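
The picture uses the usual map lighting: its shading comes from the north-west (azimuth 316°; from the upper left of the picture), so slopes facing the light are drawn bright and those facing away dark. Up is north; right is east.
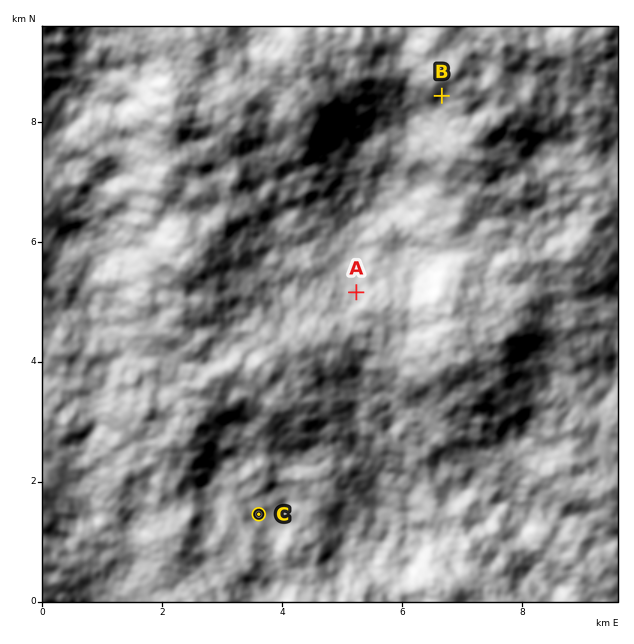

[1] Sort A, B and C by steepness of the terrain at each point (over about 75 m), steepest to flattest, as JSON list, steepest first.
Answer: ["B", "A", "C"]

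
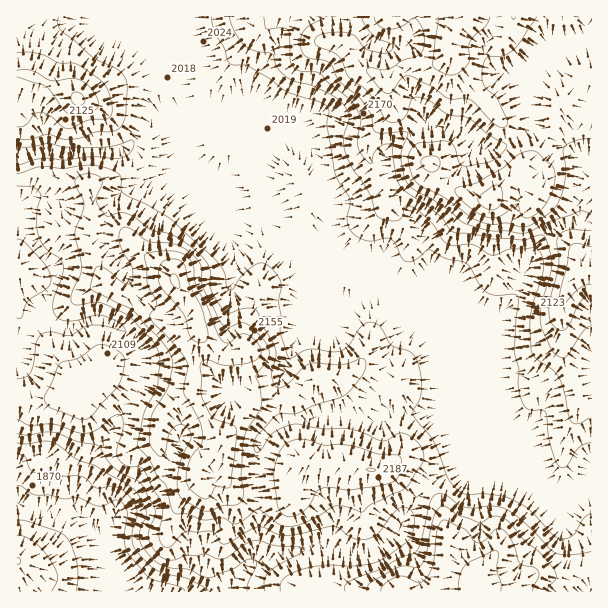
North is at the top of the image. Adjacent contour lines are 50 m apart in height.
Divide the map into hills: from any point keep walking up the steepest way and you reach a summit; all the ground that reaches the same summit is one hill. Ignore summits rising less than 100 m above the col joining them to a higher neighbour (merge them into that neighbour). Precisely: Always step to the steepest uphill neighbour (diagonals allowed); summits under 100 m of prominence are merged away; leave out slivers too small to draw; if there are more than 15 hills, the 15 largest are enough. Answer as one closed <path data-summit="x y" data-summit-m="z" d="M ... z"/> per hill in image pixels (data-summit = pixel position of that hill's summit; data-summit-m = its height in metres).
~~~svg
<path data-summit="174 281" data-summit-m="2306" d="M152 118l-10 7-10 18-7 7-8 2-54 2-9-3-12 0-26 5 0 348 41 10 21 2 9 4 17 19 2 19 8 34 111 0 27-28 18-8 53-10 12 1 16 6 17 0 12-5 16-14 24-43 12-11 28-12-9-25-1-14-12-28 0-29-12-37-17-18-7-15-12-10-19 0-17 6-13 0-15-4-20-11-14-26-10-9-18-28-27-4-3-3-1-3-3 4-5 2-16 0-13-19-2-26-4-10-20-21-6-14-5-5z"/><path data-summit="450 42" data-summit-m="2398" d="M591 16l-450 0-1 4 19 17 11 5 11 27 1 23-4 10-8 8-18 9 7 2 5 5 6 14 20 21 4 10 0 21 10 18 5 6 7 1 14-3 3-4 1 3 3 3 27 4 18 28 10 9 14 26 29 13 19 2 17-6 28 0 14-8 19-15-6-30-17-29-17-22-7-26 1-12 12-11 24-15 9 0 30 8 19 13 9 3 9 0 21-9 9-10 0-13-4-9 11-24 11-11 26-18 20-4z"/><path data-summit="476 575" data-summit-m="2272" d="M426 334l12 38 0 29 10 24 3 18 9 25-32 14-8 9-24 43-16 14-12 5-17 0-16-6-12-1-53 10-18 8-22 21-3 7 365-1 0-102-10 1-21 10-13-2-7-7-5-9-26-65z"/><path data-summit="492 200" data-summit-m="2374" d="M591 50l-10 0-9 4-26 18-11 11-11 24 4 9 0 13-9 10-12 6-18 3-9-3-19-13-30-8-9 0-24 15-12 11-1 12 7 26 29 42 6 13 5 20 0 6-6 5-18 14-13 6 48 0 39 16 9 3 10 0 16-19 7-21 18-36 15-11 25-5-5-24 0-18 5-15 10-6z"/><path data-summit="78 99" data-summit-m="2211" d="M140 16l-124 1 1 139 9 0 16-5 12 0 9 3 54-2 8-2 7-7 12-21 6-4 20-8 8-8 4-10 0-15-10-32-4-5-9-3-15-12z"/><path data-summit="17 561" data-summit-m="1951" d="M24 505l-8 1 1 86 97-1-8-33-2-19-17-19-9-4-21-2z"/>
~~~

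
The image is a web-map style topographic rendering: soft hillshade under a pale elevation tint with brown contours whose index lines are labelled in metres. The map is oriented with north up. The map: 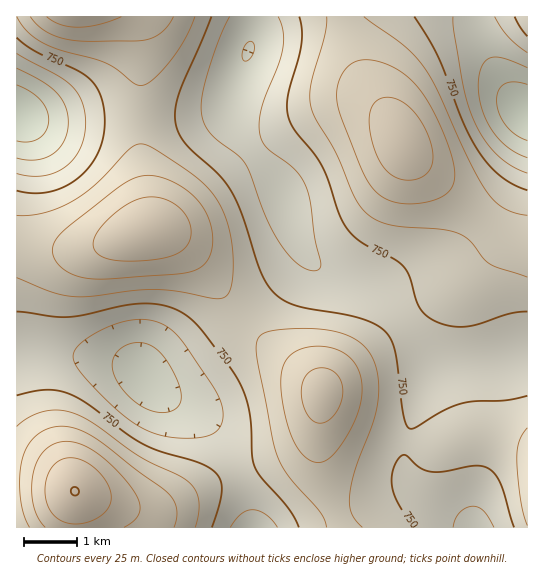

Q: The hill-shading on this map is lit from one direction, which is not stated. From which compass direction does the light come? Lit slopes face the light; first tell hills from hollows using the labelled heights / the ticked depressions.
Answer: NW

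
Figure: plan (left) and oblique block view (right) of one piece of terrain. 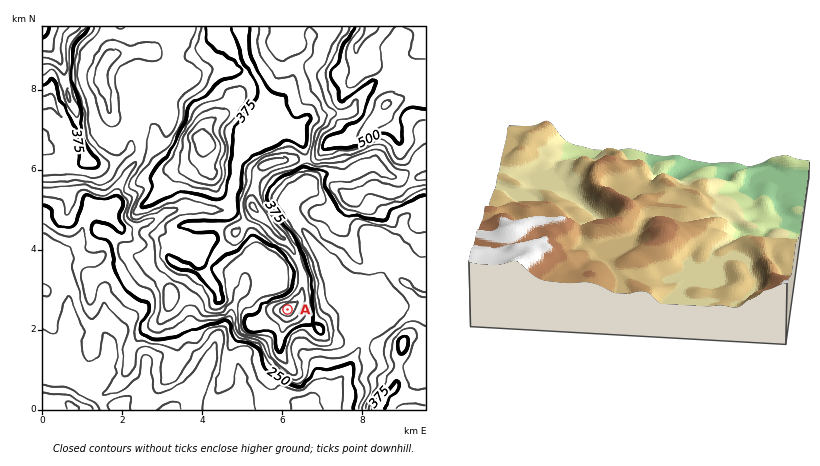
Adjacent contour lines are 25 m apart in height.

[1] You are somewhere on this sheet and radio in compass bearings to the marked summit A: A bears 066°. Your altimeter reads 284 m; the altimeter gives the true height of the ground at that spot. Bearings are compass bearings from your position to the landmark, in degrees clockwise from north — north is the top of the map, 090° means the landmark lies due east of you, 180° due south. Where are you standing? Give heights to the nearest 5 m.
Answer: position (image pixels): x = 236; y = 332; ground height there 285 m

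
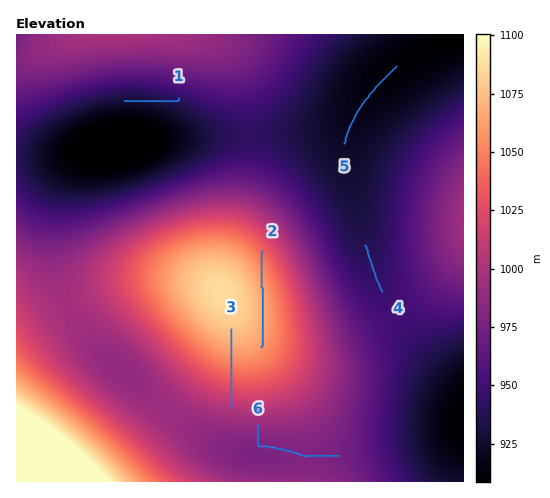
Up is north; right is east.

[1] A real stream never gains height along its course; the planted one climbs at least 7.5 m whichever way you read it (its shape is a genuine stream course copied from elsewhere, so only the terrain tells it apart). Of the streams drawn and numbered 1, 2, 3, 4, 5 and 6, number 2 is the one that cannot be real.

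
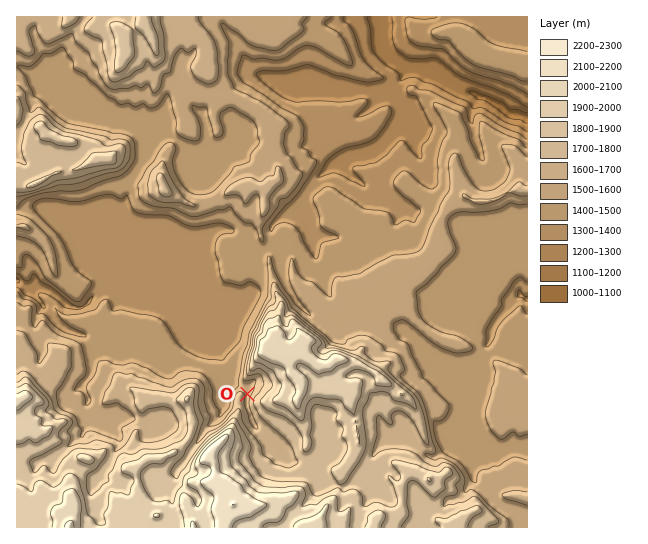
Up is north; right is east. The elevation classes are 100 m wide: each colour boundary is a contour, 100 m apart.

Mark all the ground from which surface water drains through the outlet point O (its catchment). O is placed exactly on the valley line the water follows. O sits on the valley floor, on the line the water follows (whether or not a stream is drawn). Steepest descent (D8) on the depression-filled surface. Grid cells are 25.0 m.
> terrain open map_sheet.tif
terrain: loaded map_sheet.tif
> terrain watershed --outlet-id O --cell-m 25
5.393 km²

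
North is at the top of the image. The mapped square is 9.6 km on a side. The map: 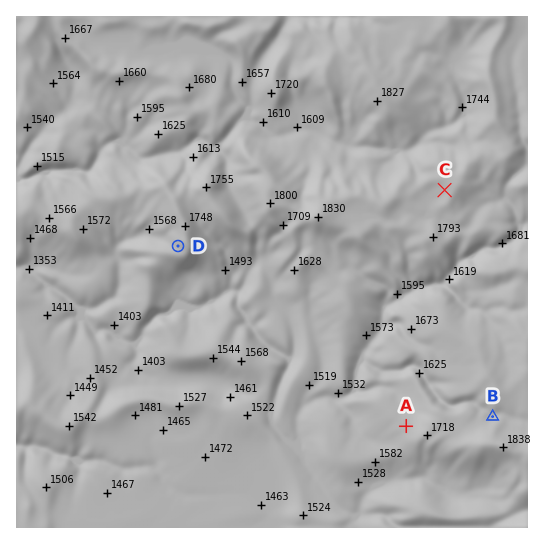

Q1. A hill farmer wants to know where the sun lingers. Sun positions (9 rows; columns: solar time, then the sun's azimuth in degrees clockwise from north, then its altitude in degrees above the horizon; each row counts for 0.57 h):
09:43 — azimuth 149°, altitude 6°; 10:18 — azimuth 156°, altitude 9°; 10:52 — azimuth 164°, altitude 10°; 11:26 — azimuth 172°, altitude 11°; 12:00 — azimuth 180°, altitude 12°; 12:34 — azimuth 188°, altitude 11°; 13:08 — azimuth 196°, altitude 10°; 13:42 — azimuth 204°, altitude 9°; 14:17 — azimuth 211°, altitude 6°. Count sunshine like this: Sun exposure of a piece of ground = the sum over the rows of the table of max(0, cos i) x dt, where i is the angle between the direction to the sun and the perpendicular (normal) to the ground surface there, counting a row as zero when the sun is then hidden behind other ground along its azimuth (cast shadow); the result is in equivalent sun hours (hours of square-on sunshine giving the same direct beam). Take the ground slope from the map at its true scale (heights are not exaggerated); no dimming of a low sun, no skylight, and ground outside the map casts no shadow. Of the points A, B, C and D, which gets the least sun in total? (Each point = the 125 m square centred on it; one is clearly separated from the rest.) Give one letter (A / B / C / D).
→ B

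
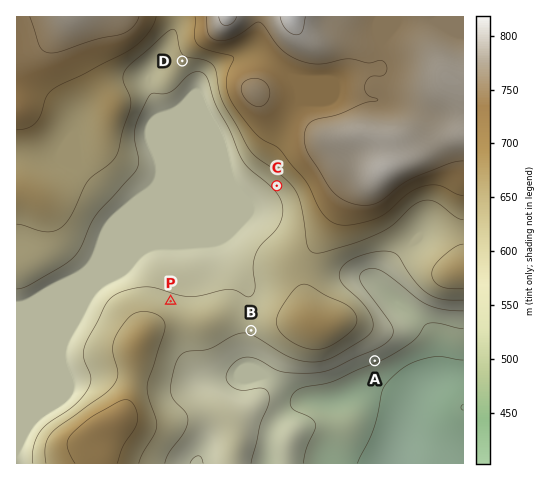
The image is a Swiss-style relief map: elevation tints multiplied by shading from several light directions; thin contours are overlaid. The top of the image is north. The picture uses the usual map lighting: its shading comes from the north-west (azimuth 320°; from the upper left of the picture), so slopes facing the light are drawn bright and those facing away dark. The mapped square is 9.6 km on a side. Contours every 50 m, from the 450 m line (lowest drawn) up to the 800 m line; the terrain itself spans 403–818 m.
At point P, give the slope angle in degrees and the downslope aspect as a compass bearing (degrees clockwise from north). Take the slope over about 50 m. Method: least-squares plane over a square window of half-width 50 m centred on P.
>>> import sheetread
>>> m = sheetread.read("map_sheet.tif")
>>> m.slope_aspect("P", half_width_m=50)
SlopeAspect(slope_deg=5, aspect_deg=17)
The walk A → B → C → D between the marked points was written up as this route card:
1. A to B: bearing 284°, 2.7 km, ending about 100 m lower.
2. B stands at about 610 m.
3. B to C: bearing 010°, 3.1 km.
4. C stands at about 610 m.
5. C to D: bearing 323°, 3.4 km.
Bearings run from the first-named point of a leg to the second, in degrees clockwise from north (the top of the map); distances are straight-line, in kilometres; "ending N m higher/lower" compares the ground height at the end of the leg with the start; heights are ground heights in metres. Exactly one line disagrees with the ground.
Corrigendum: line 1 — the sense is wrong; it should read higher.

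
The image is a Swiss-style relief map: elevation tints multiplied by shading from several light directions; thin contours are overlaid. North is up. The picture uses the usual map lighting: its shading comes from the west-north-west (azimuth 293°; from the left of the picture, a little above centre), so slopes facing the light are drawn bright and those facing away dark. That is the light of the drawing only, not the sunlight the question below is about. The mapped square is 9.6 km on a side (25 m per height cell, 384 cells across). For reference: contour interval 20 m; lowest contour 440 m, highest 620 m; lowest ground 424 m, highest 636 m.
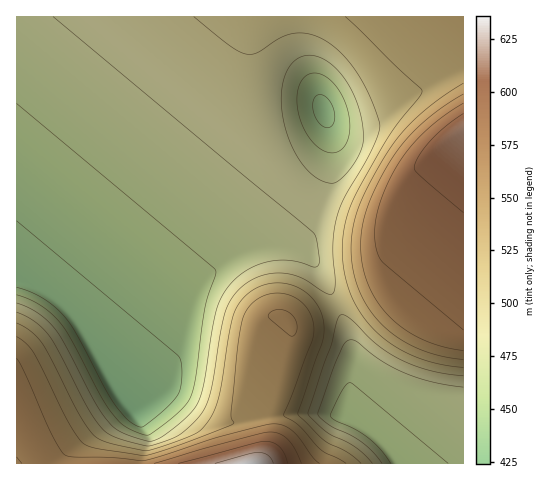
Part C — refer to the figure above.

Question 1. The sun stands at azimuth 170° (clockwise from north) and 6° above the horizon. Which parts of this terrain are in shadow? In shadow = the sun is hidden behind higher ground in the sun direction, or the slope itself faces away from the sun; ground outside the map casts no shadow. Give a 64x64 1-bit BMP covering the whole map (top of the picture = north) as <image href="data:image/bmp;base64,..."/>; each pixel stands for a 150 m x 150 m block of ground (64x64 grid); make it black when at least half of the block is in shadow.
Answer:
<image width="64" height="64" href="data:image/bmp;base64,Qk0+AgAAAAAAAD4AAAAoAAAAQAAAAEAAAAABAAEAAAAAAAACAAATCwAAEwsAAAIAAAAAAAAA////AAAAAAAAP/+AAAAAAAAf//wAAAAAAB///8AAAAAAD///4AAAAAAP///wAgAAAAf///gDAAAAB//wfAAAAAAD/+AAAAAAAAP/wAAAAAAAAD+AAAAAAAAABwAAAAAAAAAAAAAAAAAAAAAAAAAAAAAAAAAAAAAAAAAAAAAAAAAAAAAAAAAAAAAAAAAAAAAAAAAAAAAAAAAAAAAAAAAAAAAAAAAAAAAAAAAAAAAAAAAAAAAAAAAAAAAAAAAAAAAAAAAAAAAAAADgAAAAAAAAAIAAAAAAAAAAAAAAAAAAAAAAAAAAAAAAAAAAAAAAAAAAAAAAAAAAAAAAAAAAAAAAAAAAAAAAAAAAAAAAAAAAAAAAAAAAAAAAAAAAAAAAAAAAAAAAAAAAAAAAAAAAAAAAAAAAAAAAAAAAAAAAAAAAAAAAAAAAAAAAAAAAAAAAAAAAAAAAAAAAAAAAAAAAAAAAAAAAAAAAAAAAAAAAAAAAAAAAAAAAAAAAAAAAAAAAAAAAAAAAAAAAAAAAAAAAAAAAAAAAAAAAAAAQAAAAAAAAAAwAAAAAAAAADwAAAAAAAAADAAAAAAAAAAAAAAAAAAAAAAAAAAAAAAAAAAAAAAAAAAAAAAAAAAAAAAAAAAAAAAAAAAAAAAAAAAAAAAAAAAAAAAAAAAAAAAAAAAAAAAAAAAAAAAAAAAAAAA=="/>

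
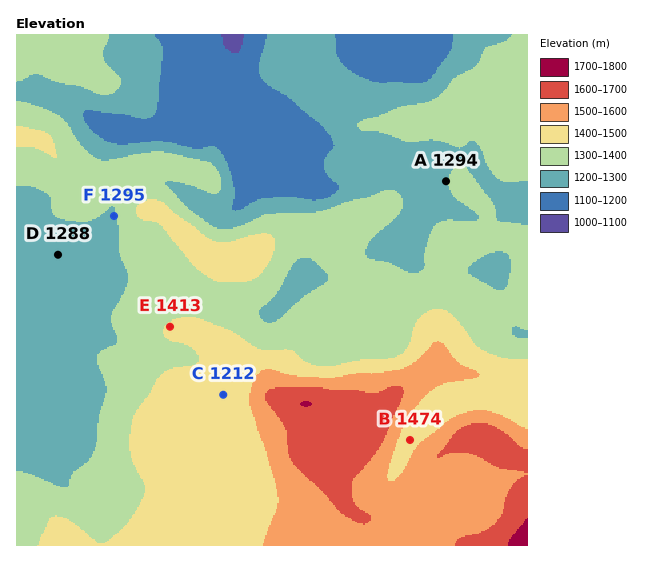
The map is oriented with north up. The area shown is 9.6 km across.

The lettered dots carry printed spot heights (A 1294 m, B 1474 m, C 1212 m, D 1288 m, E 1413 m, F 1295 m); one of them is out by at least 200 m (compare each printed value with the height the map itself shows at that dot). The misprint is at C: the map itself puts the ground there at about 1462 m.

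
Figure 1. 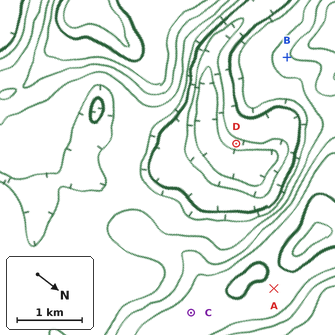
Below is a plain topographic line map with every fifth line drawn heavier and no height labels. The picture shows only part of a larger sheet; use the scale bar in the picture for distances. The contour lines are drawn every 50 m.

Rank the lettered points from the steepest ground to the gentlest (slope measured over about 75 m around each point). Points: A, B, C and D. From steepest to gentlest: D B A C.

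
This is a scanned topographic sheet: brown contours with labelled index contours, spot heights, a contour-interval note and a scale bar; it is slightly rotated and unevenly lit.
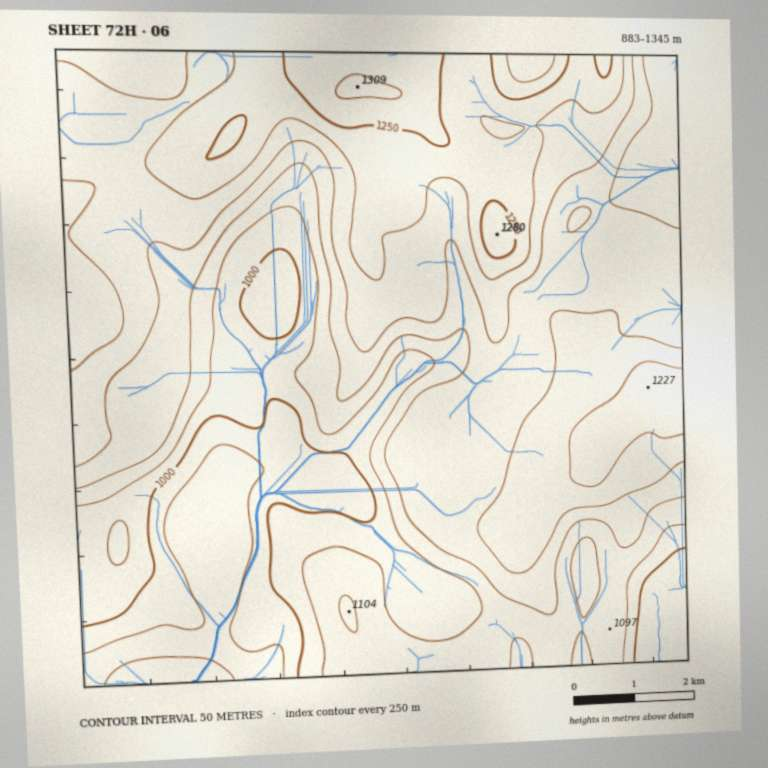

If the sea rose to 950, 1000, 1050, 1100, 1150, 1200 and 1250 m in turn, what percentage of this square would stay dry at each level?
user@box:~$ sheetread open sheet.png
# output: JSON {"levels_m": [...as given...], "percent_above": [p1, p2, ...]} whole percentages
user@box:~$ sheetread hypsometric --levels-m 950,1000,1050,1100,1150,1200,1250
{"levels_m": [950, 1000, 1050, 1100, 1150, 1200, 1250], "percent_above": [95, 86, 74, 59, 39, 19, 4]}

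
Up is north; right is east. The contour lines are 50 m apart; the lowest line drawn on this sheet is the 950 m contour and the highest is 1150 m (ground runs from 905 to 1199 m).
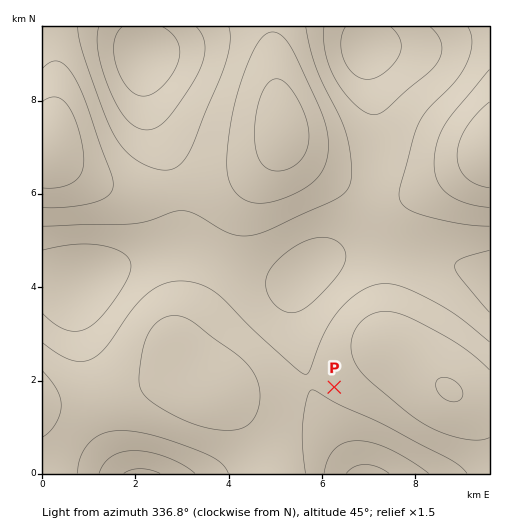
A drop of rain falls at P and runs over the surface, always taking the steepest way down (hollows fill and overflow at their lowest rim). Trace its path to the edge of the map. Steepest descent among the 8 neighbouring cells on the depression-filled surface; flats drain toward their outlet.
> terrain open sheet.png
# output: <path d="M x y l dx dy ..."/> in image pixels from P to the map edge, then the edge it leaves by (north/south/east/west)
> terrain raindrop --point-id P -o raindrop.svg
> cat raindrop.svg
<path d="M334 387l-11 12 0 15 21 28 9 17 0 3 6 11"/>
exit: south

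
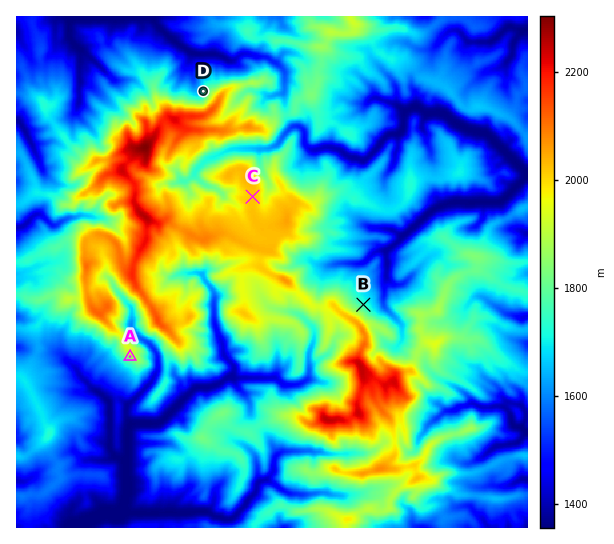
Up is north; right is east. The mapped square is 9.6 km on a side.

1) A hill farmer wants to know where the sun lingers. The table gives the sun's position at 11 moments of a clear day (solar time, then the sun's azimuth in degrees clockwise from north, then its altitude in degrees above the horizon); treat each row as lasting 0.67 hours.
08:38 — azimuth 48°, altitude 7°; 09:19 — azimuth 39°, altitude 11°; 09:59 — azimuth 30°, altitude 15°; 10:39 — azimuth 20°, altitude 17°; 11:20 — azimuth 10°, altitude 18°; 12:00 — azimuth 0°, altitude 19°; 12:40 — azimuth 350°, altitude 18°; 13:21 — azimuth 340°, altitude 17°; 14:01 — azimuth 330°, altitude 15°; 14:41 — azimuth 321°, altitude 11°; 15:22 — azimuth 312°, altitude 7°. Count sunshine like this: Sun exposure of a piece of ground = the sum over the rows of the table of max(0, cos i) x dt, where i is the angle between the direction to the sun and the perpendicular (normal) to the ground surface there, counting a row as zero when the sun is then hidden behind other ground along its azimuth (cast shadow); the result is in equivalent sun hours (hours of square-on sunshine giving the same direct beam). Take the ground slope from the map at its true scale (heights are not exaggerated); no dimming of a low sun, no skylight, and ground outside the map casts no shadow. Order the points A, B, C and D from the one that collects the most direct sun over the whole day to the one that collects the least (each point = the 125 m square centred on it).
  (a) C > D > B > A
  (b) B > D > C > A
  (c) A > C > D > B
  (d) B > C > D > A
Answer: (b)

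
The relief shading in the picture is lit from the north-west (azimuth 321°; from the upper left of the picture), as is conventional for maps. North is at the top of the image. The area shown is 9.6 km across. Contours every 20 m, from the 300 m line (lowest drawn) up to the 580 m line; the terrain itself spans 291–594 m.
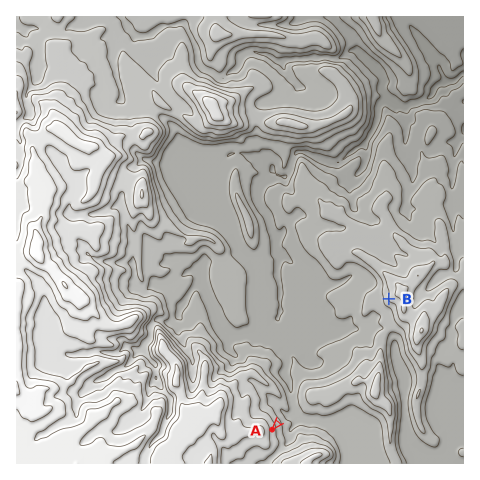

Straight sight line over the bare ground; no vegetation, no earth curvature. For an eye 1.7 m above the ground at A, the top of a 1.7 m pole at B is in view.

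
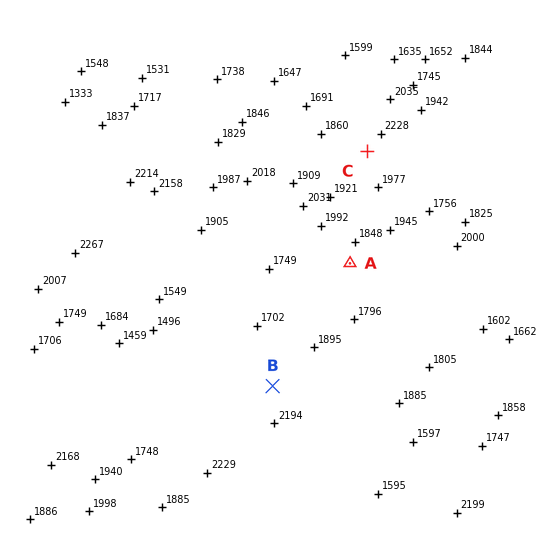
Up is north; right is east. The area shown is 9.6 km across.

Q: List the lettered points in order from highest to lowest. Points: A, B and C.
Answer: C B A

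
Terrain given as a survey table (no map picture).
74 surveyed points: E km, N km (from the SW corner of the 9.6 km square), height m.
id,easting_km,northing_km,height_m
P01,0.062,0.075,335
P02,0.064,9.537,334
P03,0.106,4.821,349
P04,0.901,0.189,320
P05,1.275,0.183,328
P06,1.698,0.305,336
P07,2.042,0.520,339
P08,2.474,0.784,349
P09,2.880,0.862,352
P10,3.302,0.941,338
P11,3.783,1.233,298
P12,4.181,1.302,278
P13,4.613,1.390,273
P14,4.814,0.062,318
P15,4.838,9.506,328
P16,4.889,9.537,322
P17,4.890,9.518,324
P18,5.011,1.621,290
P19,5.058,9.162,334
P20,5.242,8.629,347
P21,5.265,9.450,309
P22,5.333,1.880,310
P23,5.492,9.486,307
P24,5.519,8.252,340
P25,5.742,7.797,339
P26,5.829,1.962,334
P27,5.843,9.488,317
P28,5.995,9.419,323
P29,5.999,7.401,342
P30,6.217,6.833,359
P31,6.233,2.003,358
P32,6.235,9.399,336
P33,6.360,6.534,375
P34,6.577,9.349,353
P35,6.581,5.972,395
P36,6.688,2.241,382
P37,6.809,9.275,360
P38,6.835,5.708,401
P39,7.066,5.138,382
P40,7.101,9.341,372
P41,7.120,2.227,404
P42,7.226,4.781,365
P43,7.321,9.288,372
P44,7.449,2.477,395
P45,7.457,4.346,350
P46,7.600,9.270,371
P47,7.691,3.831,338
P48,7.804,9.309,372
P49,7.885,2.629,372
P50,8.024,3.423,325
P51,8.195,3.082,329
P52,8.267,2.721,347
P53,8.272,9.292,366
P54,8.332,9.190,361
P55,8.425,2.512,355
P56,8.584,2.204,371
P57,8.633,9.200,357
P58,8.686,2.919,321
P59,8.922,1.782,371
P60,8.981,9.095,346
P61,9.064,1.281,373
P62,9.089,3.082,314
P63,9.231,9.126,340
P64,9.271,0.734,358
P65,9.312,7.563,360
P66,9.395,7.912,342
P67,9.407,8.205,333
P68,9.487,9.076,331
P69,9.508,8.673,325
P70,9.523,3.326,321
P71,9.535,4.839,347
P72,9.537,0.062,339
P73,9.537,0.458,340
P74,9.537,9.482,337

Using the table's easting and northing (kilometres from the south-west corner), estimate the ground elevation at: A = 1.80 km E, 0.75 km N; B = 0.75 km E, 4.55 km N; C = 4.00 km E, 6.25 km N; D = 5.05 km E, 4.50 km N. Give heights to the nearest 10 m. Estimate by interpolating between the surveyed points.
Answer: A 320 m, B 360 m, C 310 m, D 360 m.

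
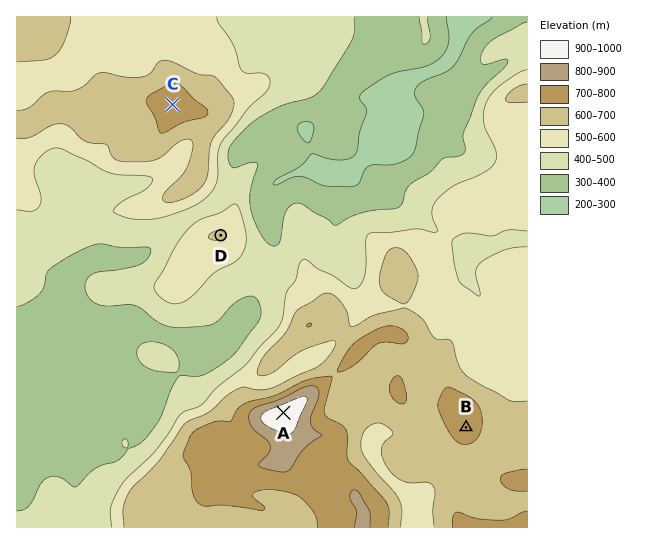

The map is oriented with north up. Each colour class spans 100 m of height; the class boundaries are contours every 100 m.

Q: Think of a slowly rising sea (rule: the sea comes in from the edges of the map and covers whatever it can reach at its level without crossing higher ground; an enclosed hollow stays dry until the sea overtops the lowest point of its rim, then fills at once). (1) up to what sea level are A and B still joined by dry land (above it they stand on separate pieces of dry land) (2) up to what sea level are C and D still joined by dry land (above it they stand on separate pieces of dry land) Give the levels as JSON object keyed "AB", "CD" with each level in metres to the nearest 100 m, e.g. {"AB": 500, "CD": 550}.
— {"AB": 700, "CD": 500}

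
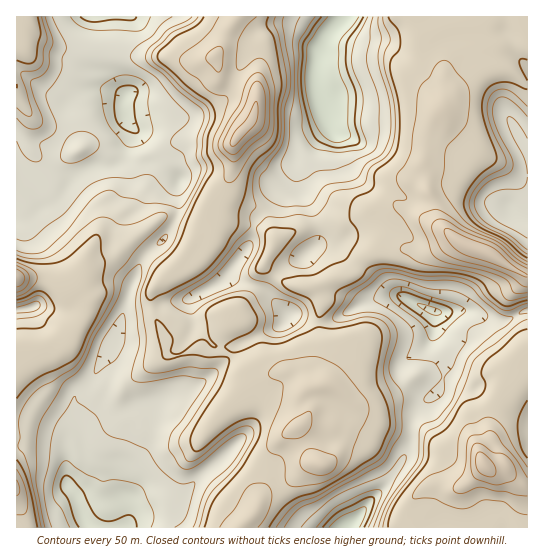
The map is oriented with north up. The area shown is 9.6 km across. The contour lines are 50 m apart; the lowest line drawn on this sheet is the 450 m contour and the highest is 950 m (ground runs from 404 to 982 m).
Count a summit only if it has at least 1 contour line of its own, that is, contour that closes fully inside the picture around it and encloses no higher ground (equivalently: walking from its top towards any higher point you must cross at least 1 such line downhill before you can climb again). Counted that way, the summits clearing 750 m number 6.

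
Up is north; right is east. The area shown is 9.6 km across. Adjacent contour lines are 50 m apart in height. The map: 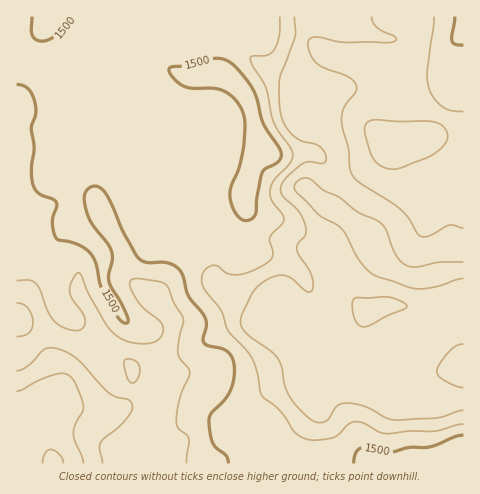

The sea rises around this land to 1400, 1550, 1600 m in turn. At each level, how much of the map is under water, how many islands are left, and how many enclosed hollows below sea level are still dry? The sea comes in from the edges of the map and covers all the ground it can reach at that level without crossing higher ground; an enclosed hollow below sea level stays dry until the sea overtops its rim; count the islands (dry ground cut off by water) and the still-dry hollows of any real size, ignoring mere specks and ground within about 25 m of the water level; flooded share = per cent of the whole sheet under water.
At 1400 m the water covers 23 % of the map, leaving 0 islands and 0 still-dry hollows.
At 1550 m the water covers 87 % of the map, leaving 0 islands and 0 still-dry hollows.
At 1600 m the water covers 95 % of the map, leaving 0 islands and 0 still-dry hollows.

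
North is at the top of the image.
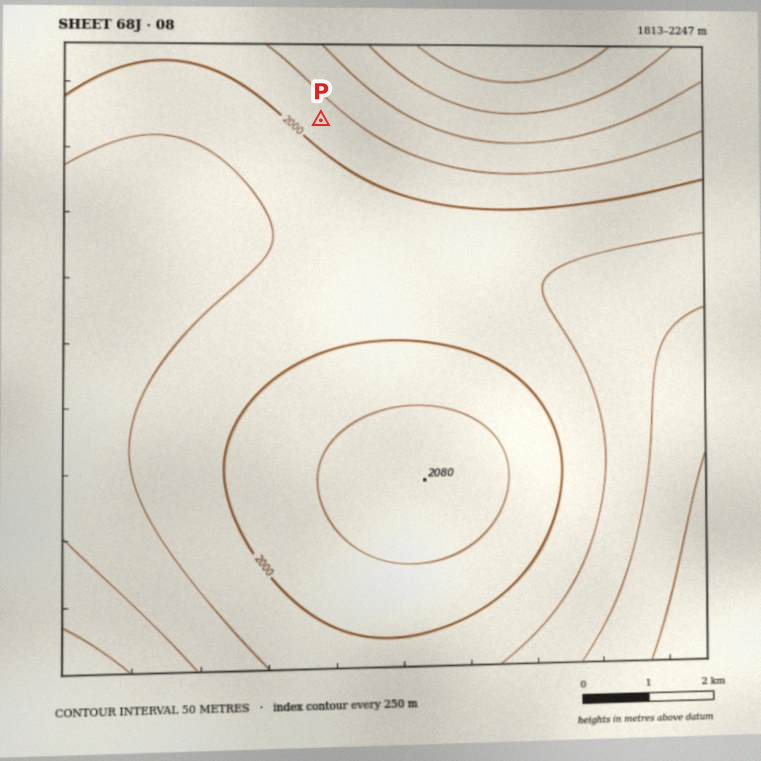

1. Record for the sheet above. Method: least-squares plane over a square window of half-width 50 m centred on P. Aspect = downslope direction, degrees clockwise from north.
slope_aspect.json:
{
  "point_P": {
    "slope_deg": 4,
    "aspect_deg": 222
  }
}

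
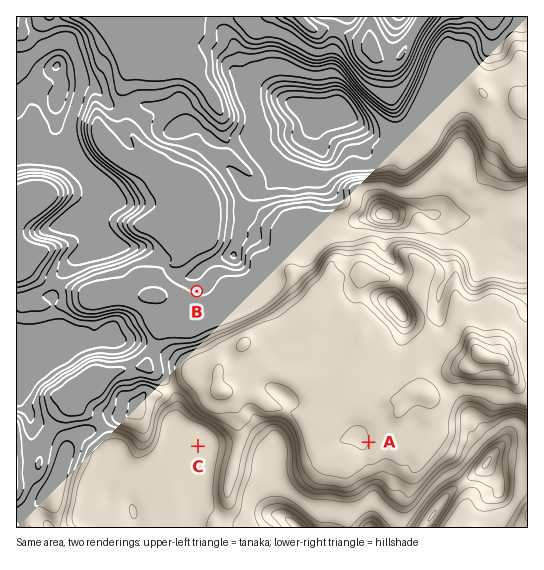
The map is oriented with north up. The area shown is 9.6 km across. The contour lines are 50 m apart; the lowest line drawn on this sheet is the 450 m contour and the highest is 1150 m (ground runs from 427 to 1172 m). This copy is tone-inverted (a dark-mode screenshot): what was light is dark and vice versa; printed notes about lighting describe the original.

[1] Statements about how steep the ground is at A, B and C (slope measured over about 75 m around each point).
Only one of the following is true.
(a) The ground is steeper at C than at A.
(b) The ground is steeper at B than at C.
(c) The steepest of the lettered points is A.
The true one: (b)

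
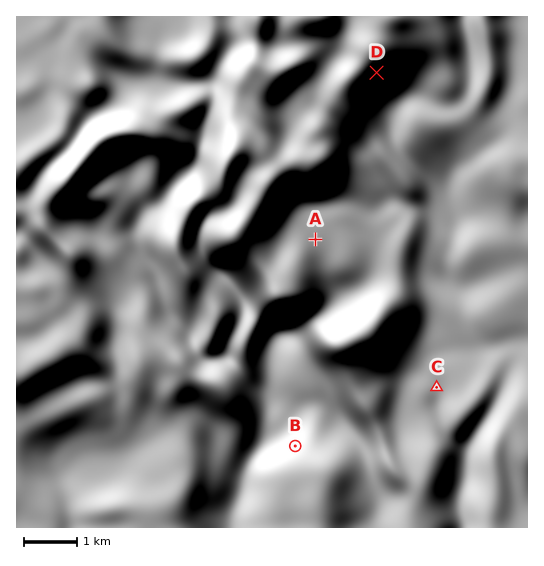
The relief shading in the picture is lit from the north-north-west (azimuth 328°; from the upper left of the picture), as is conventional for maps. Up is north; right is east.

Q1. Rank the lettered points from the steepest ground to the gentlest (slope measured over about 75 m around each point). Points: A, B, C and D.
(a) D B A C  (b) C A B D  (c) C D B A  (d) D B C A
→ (a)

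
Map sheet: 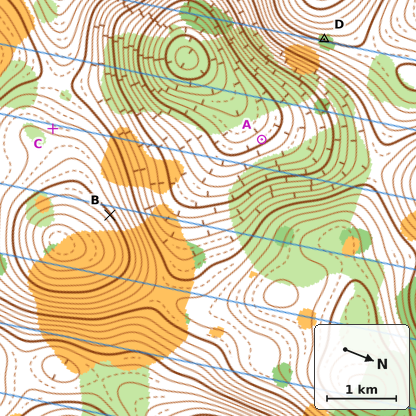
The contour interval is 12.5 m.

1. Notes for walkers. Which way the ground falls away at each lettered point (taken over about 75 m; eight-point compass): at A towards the SW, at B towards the NW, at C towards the W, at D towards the E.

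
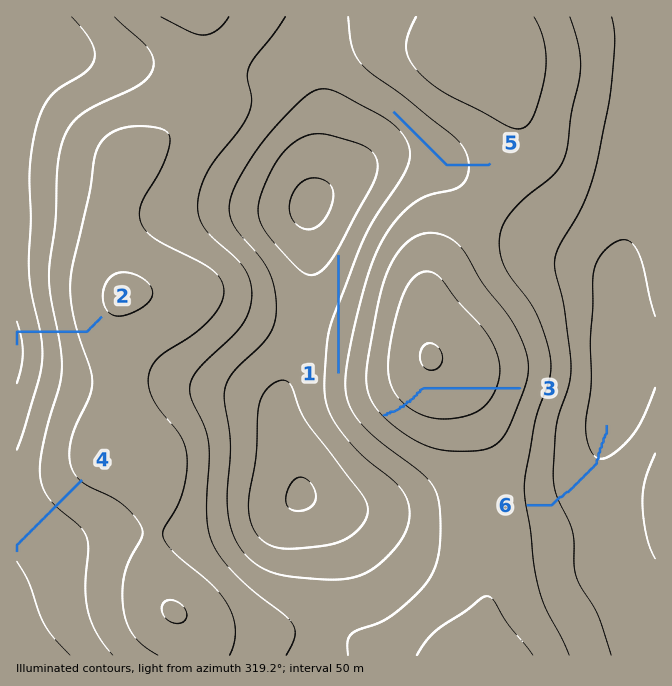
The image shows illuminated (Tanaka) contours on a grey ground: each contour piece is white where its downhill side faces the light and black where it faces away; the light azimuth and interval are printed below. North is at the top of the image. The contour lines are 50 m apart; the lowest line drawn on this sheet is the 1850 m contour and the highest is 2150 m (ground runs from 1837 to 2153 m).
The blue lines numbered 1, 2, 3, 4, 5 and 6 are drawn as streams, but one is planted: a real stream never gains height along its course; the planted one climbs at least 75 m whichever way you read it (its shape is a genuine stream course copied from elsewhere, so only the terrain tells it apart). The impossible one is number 3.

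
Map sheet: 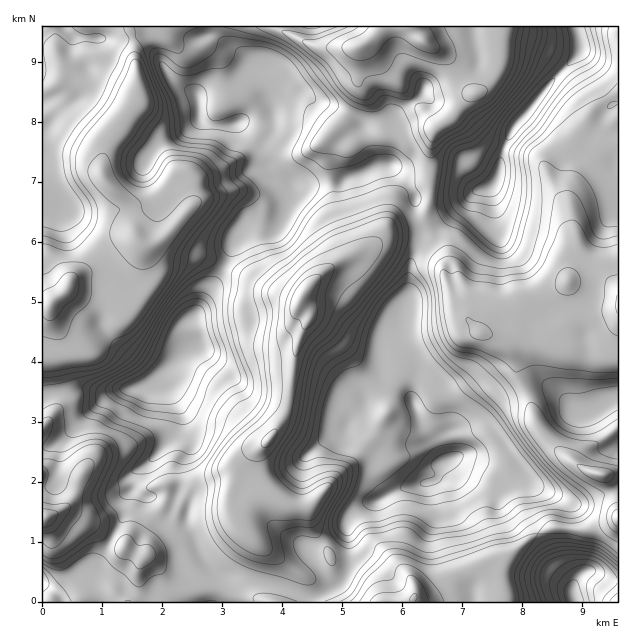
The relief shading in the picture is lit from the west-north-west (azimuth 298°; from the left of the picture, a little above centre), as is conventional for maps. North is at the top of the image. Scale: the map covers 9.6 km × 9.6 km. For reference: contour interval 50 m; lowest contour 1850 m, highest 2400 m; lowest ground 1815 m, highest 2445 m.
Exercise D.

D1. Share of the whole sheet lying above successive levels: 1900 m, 95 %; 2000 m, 77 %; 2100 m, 64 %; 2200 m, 36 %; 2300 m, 9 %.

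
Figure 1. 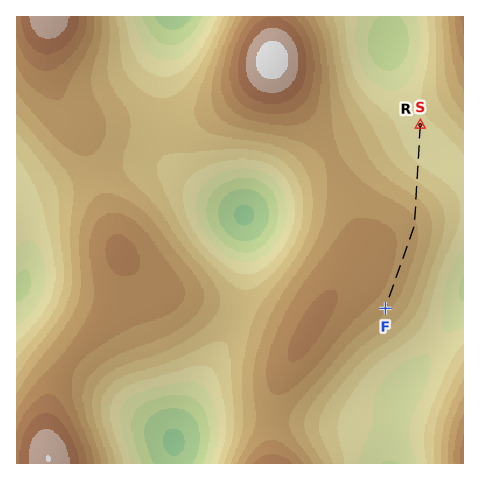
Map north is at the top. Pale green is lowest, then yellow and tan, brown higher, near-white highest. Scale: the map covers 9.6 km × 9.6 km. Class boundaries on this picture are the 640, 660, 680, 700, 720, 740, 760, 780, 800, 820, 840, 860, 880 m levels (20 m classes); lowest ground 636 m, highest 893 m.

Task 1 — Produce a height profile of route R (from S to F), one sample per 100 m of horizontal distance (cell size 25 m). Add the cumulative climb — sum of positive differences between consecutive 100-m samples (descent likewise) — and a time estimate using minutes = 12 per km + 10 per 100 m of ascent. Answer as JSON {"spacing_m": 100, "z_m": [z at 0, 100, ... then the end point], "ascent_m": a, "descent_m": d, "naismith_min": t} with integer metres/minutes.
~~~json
{"spacing_m": 100, "z_m": [714, 713, 712, 711, 711, 712, 714, 716, 719, 723, 728, 734, 739, 745, 752, 758, 763, 768, 773, 777, 780, 783, 785, 787, 789, 791, 792, 792, 793, 793, 794, 794, 794, 794, 794, 794, 793, 792, 791, 789, 787, 786], "ascent_m": 83, "descent_m": 11, "naismith_min": 57}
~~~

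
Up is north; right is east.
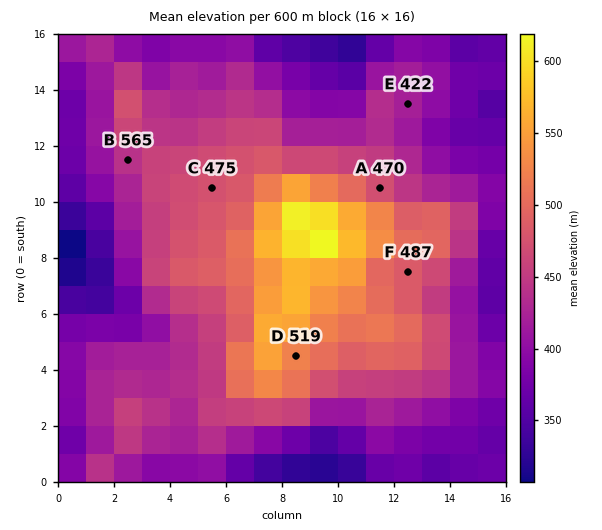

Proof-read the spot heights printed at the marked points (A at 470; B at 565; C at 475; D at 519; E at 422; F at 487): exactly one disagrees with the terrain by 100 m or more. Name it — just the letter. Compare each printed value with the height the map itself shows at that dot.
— B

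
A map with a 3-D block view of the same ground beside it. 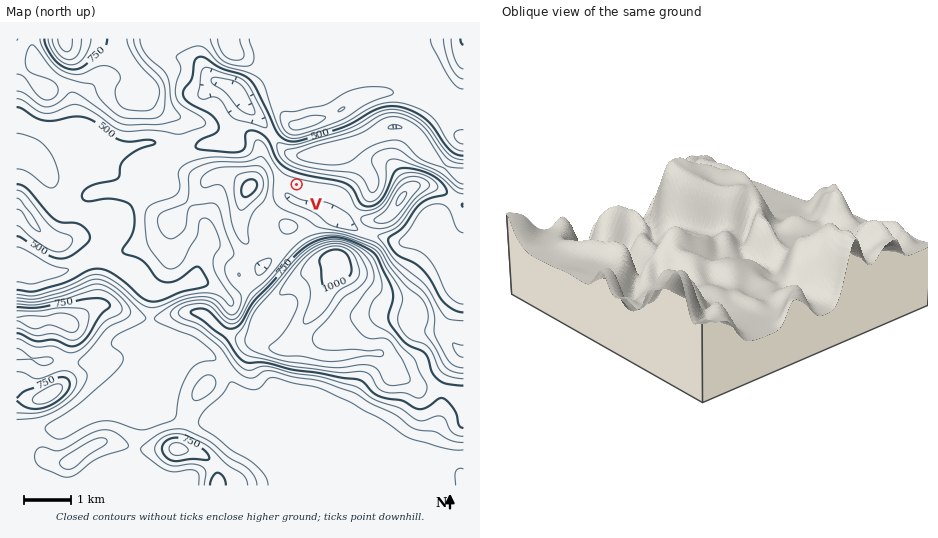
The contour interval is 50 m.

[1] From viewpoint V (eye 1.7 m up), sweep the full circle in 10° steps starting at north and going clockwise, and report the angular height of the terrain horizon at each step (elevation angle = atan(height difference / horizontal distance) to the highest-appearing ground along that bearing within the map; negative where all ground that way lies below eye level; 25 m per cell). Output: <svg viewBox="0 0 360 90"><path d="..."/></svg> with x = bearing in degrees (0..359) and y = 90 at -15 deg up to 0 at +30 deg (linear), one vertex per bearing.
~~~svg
<svg viewBox="0 0 360 90"><path d="M0 52l10 0 10 1 10 2 10 3 10-2 10 3 10 1 10 2 10-7 10-2 10 1 10 4 10-5 10-15 10-8 10 0 10 3 10 5 10 6 10 5 10 2 10 1 10 0 10-2 10-5 10-7 10-2 10 3 10 6 10 7 10 5 10 2 10-1 10 0 10-4"/></svg>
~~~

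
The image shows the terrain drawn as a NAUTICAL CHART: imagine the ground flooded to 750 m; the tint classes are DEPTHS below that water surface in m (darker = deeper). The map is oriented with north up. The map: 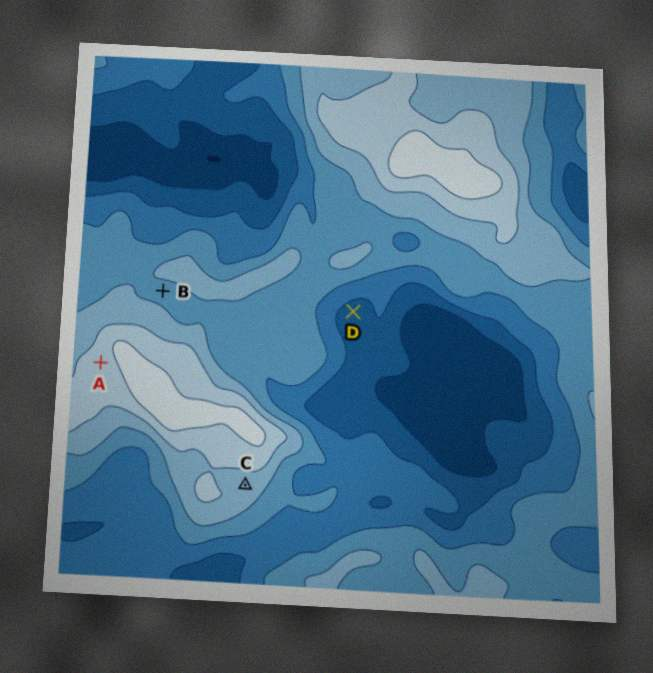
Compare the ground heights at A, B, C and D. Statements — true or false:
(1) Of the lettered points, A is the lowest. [false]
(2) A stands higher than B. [true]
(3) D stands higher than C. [false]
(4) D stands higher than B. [false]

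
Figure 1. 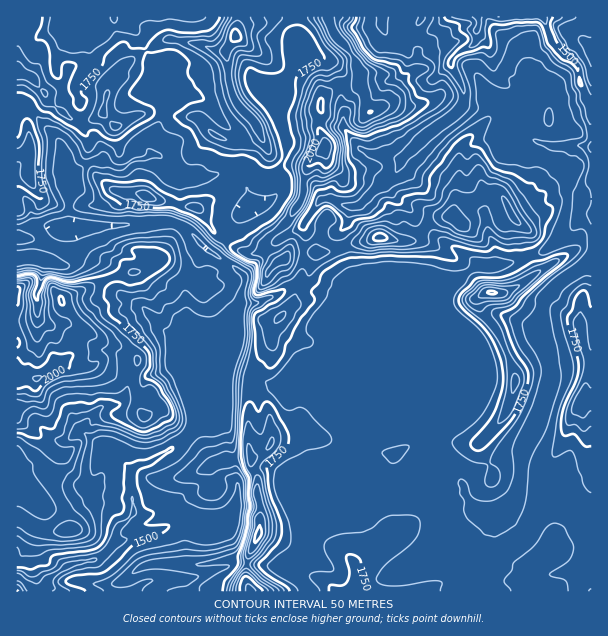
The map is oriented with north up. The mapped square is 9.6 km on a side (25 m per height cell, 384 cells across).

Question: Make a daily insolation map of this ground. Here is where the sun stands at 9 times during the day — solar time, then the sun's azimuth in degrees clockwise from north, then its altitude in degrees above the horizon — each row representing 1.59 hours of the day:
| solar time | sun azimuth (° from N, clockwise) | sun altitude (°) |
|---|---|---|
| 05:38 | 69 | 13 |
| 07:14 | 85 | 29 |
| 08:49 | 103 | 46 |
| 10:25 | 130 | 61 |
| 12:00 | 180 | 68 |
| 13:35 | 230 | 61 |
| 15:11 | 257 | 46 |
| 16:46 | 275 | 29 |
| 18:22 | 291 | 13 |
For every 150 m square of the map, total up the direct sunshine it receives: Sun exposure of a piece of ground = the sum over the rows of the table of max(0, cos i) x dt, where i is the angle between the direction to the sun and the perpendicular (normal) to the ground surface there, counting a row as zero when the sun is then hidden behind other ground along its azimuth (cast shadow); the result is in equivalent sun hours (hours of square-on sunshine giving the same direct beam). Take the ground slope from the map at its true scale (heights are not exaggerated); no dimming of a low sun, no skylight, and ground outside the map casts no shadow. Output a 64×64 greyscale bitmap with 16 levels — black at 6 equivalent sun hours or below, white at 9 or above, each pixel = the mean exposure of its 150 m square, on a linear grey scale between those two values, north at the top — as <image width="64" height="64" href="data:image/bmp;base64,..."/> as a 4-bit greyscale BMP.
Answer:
<image width="64" height="64" href="data:image/bmp;base64,Qk12CAAAAAAAAHYAAAAoAAAAQAAAAEAAAAABAAQAAAAAAAAIAAATCwAAEwsAABAAAAAAAAAAAAAAABEREQAiIiIAMzMzAERERABVVVUAZmZmAHd3dwCIiIgAmZmZAKqqqgC7u7sAzMzMAN3d3QDu7u4A////AFnJvM3d3d3cy7vLp3xyI53t3M283d7u7u7u7u7u7u7uisp4u7qK3d3MzKmFFgAXvd3Mzc3u7e7u7u7u7u7u7u6NyrZGiaeN3dzMzLcSJrzMu83e3u7u7u7u7u7u7u7u7u7dy6qomneau5iJqpmKzczMzd7u7u7u7t3u7e7u7u7u7typmJt3mod2ZTIBJZm73czO3d7u7u7u7u7t3e7u7u7dypeJu7h7u6qYhUEhqKvNy83d3u7u7u7u7u7u3e7u7t3t3My7ud7cu7u4hVF6m6zM3d7u7u7u7u7u7t3d7u7u3ty7urzLre7czMmXY2qarMzu7u7u7u7u7u7u7e7e7u7d3d27zd3L3u3d3JdjSHm8ze7u7u7u7u7u7u7u3u3u7t3u7czd7bzu7t3cllVoaczO7u7u7u7u7u7u7u7d7u7u3u7tze7tvO7u3d2lRIeKzO7u7u7u7u7u7u7u7u3u7u7u7uzN7u297u3d3bQkdprN7u7u7u7u7u7u7u3e7e7u7u7u7d3N7bze7u3dpmaHvM7u7u7u7u7u7u7t3d7t7u7u7u7t3Mzd26vLzNzJd8nN3e7u7u7u7u7u7u7d3u3u7u7u7e3M283t3Muqu8qZ3M3d3u7u7u7u7u7u7u3e7d7u7u3d7cvLzu7d3Kq5lnrdvN3e7u7u7u7u7u7d3d3t3u7e3N3KmYvN26vMmHd0Wtzc3e7u7u7u3u7u7d7d3czM7d6d3dy4qqqHeZq5mFRZzMve7u7u7t3d3e3dy9zdurzN3s3d3du5iJu6qamqdmrMyt7e7u7u7u7u7t3bvby6qq3d3c3d3Lrd3e3JeJqIasy63u7u7u7u7u7u7tyry7uonN3cvM3Mypu93rR4qqlr3Kve7u7u7u7u7u7u3MnLu6d43bu73czLvc3sQ5qqunvcre7u7u7u7u7u7u7cyqy7uWatvLq8u8zd3chHrLqqfN3e7u7u7u7u7u7u7tzKnKu6l33d2qq7zd3ccUrMusp87t7u7u7u7u7u7u7u3Mqcq7vKfNytzM3d3d2pm9y8ynvu3d7u7u7u7u7u7u7c26ubzNyd3Lrd7d3N3aiqy8zLh97t3e7u7u7u7u7u7tzbyous3L3buqzdy87raLzczMuVze3d7u7u7u7u7u7tzNvYq63cvtu7zd3d3LdYvd3My5at7N3u7u7u7u7u7uzNy7m7vdvOu7zN7tuph4vN7tzLl53d3c3u7u7u7u7tzN2tmsvN293Ke83thniJvN3u7cqXnd3d3N7u7u7u3czN2suc3LvL3cZZ3th4mbvN3M3d25Z8zdzdzu7u7u3MzN2b2s3dqorMxQbNqJvNzN3czdy7tyN63d3d7u7u7u3NypzKm93JecywBsyrzMzc3d3N3MuaiGa93d3u7u7u7uyom3aJq8mIvKQEglvd3czd3d3MylZEeozd3d3u7u7u7rQDZXp5u4Z6BAAAAYzd3d3d3My4UymrzN3d3e7u7u7u7HAABKiKp1kAAARUV6ze3M3bm7dWR9u8zd3d3u7u7u7u2ZqGSKebmXac3tzLu7zezMuZeHNWvKu8zMzM3czMzN3e7u2mSJrM3d3u7cuZzty6upmWar2Hq83bqoZ4eJq8zMvMzd2TbMy83u3dyql3d5qYqYuprcd6rMu8qEaKvLmqmbqru8uHvNzN7u7duFVnmWmozcp67Zic25iJqJvMq5esmcuqrNu83d3czN3duph3mYzO25RsuHzdp2ImvMzLrdyt3Li93cuLrLu7y6qqqZhWvd3tylS4Q9qUEVrMzNzczN3catzdzMq6uqy7uHYzRqzc3u3MlWiAAol5i4vcmLze7dibzc3du9upis3Mq6q8qa3e7czIKHlbvMiHq6eJvd7tt7zdzd27yKqZy8y6dHq7u97czMmIiZmszHZnervMzeyIvd3d3d2Iu7m7hnh6zN3d7szdypioiszN2Xd8y73dpmnN3d7b3Yq8yaiJrM3d7u7u3d3KqbmJy93dqZqszcx0eszd7tvci7u8qs3KvN3u7u7d3KmWy8mIm7zKuZrMymi83d3u2+2bm6zMzd7t7e7t3LzMplRc2Hh4zdu6mry5nN3d3dzJvZqbvMve3dzd3dzMzMx2aFfHWXrd3blmnMrN7u3d3Lu8h7u9vKvd2+3d3Musy1iamWE2a83d24RZ3d7u7u3dyst6ur7M3Kzczd3cm9zHSausYkVniqvNyEat3u7u7u3Jyqyr3M3bzM3N3dm9zJNry73HWMmJqrvMhpvu7u7u7bnMy9y7rMzLvNy6qtzJJ5yprcmIzczMzLvHm97u7u7dqt293N28zMzN7su927N8vKh8zLzMvMqr3bmd7u7u7tyZzMzN3dzd3e7u3d3Lh7zNynrN3ey6mKm8lq3c3e7u22i82b3crO3d3u7d3bx6zc3bd4zN27iJq4lXvcze7u7aGNyr3t25zt3e3d3dvJvM3eyERZvcy6vctjndzd7u3cc6yszczdys3d7d3d28q7vcu7mYnHADd5qoSsy83e7aQYu83Mu93Nys7t3dy7yorcqqzMqpAARpzMuSSKvd3bU4vd3bzd3crMvdzMu5nKq7yqzMp7Qmeqvd3cpTm93dcHve7sve7u7bvMu7hRJp2qzKvLuLQmq8vd3d23es3d1Cre7u3M7u7u3N3JipdmWr3dy9uqlGms3u7cvLmKqJiBbN3u7c7u7u7d3d3e7bhKzc3d26y7m87u7tyWiJg0IjaHvN"/>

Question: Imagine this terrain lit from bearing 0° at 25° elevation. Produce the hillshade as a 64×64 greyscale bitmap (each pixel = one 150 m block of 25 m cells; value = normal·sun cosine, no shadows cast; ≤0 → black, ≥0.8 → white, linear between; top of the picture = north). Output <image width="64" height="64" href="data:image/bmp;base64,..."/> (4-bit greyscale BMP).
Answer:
<image width="64" height="64" href="data:image/bmp;base64,Qk12CAAAAAAAAHYAAAAoAAAAQAAAAEAAAAABAAQAAAAAAAAIAAATCwAAEwsAABAAAAAAAAAAAAAAABEREQAiIiIAMzMzAERERABVVVUAZmZmAHd3dwCIiIgAmZmZAKqqqgC7u7sAzMzMAN3d3QDu7u4A////AMIndVealjSKq7u6irv//sl2nLqqmaqZmId4iIiJmZiJYSN6u8y6dFd3d5qrzv/9uIirqZmJmZmYiIiYiImZiIgBIFvd7c3IZVVWeJrezLmImqh4h3eImZmZmJmIiIiIiDQzEUZ6zN3Lu7vMuqkjV3iIh3mXd3eImZmZiZmYh3eIZDEAAAOrze7u7v/+uAAleIh4mqmHd3eIiJmZmZmIiIhDIAAAAmqrzMzN3e7KYCV4iJmqqZh3d3eIiZmZqZiIiDRVQyNVR4iZqqqpq6mURoiJmamZmYiIiIiZmZmZmYiIWJqqqodViYeImIeIh4l4mIiZmZmZmYiIiZmJmYiZmImaqqvLl1R5h3d2VVd3m5mYiIiJmZmZmIiIiIiJmImZiKmYiaqYd3dnd2VDNXZ7qpiIiIiImZmZmYiHd4iYeJmHmId5qZh4hmZlZlRFZFqpiIiIiIiImZmZiHZVeIiHiHeIdniJmHd2ZlRFZmZlmpiIiIiIiHeIiIiIdlVoiIiHd3d3dmiYh4iIh2VXdTKqd4iIiIiIh3d4iId3d3iIiId3d3dkV5mYaLu7qXdjEIhmd3eIiIiId3d4dmeJiIiIeHd3ZVVWiZhWebu7qodDdCRmd3eIiIh3d4hlVXmIiZh3d2VFiXV4hlMkeau8zIaWI1Znd4iIiIh3h2ZUV4iJmGZmIkeKt1VTIAAUirzciKplZmd4iImZmYiIiIdEZ4mZZVUDZlaYMQAAAABJq7t5qqmIiIiZmZmZmYiaqnM2eJljRRVkVkQwAAAAADiZmXmqq6mZmZmZiIiIeJmrpiNomXQ0VDNlMkVFVmQleJmYeaq7qZmZmYiIiIiIiZq5MleJlkVRBFQyJXiZmJqYiIh5qsqZmZiIiIiIiIiIiapzR4mZZhAEQiIRNYmqy6iIiHmqupmZiHeIiIiIiIiJmpQ2iKuoEhERESE0ec3LmIiIeamYmYiId3iIiIiIiImZlUV4m8pmYQABE1Z3vdqIiIiIh1eIiId3d3iIiIiIiZiIZniKuqq3IjREZ3ZZuoiIiJllRXd4h3d3eIiIiIiIh3uoiIiZq8uXZ4h4d2aJiIiIqmVEZ3d4iHd3iIiIiIh1fLqYh2iLu8qImYeLuHiIiIiadlVnd4iIiId4iIiIiGSLuph2WIq7yqhnib3aiIiIiIl2ZleIiIiIiIiIiIiHRJqpiHVYqruqmIq8zMqHiHiIh2ZlV4iIiIiIiIiIiHQmqpiHZWiayoiKzdzLqGd3ZmeGV3VFeZmZmZiImYiHQTqoiIdmiWm3VYzMy6qWZmVEVnebqFRXmZmZmZmYiHMAaGVnh4mqWKdWm8qZmFRUVUVVaL3chkV4mZmZmYiIYgEgAUeJqqlXpnqomYhTJVVVZmVnRJu4dmd4iImYiIiHhAAAFHqqupWq//uHZSE1VmZ3dmdABZl2d3d4iIiIiJzd3bUAJ6vc/d///+p0MzNGZ4iIh3IAN2Vnd3d3iHd2et///oABe93//////biHUiR5malxOEAFZERmZmZmZVVFrv7u6zAFrP/suZvLu7qGVYmrpAAIlTVTEiIhIiIiM0Z3eIrO6SFIVlVniqvMurupmqkwATjNl3ZUIAAAAAAlZSEjI1jOx0UjV4mqvM3e7tuqgQObqb3auqqEEAABE1YwADEAAErMl4iZmZmrzf//7KcQSbzcmLzKm8upiaqXUQADQBACNoq5aHd4iHeJq7zLYAOZms3YWLlnve/+zLgwAmZDQmhleKoDEjVTMhAQABAAB4iJrNxQi5rO//3MqHZpl1dou4VoiUMANlQxAAAAABN3d4iJrLEt/avd3duby7qXZ3u6mGeHgzaJmXQRAANovMqHiIiKyBa4M3ve283Lupd3rKqZh4hBaqmZZGmrzdzNy5iIiHiZQBECSM3N7Kq7uZvLuqmHeUSKmHdZ3+7tu6qqmIh3d2dAADZWis3Jmrqqzuy6qpdoZ3iHd63t3cupd4iIh2VGViAAeYdoq6qquqvf7LupmHZ4Z3d1m5abu5dmZmVVQiZ5YRJ7qZiKq8u7vM3LqqmZmIlmd2NFRGiYd3ZVQiIhSKulRGqoh2iry7vNuqqqqqu6qYd2Q0MkVnZnh1IjQyOJmamYdkNEVpq8y6ypmZmYd3iqp1IUUgE0V2ZmQ2mGN6l2edyAABIjWLzdqYiIiGVVVquVEBVCRCE2dUNZumRaqHVZunAAAAAUe93Jd3d3ZniZq2ECeGSadDV3ZpumNLyodmhlRCAAAAAlrcuHd3d4iaqZMEmqmJu6mImrynRL3JiYd2U2d0IjMhFauZiHd4iJqWUjipiJeKu5iauoZI3KiJmZhTSLuYiZdEiHiZiImYinIkmYmIl2eJh3eHdmu6iIiau3ZXrNyrzJmXiqqZiZmbUTe7iKqpZWiId3d2eph2eJvuuXeJvLic3IabuZiJmZpGmqqHm7qGZ4iId3Z3dkRorP/qeau8uGjdV6upmJm8t0rLiamJq6h3d4h2Q1UyNXib3LeN//3bqJqbzKmZms7DS7qKu6mru5dVZUIkUgFYiIiWIr7//ru5Zc/sqZmb20Fqmqmqqau8yWREVppwFpmIiGEFzczLmZl1feuZqpvUFYl5qZmZmsy6qZve7JVnd3d2MEzLqZmImpmJyIq7q4JomHaIiIiIq5q93e7cu5dVVmQimpmZiId5u7mp3u/taKqYdniIiYiKmbzLu8zNp2VFUxSmRoiIh1fNuJv///6Mu5"/>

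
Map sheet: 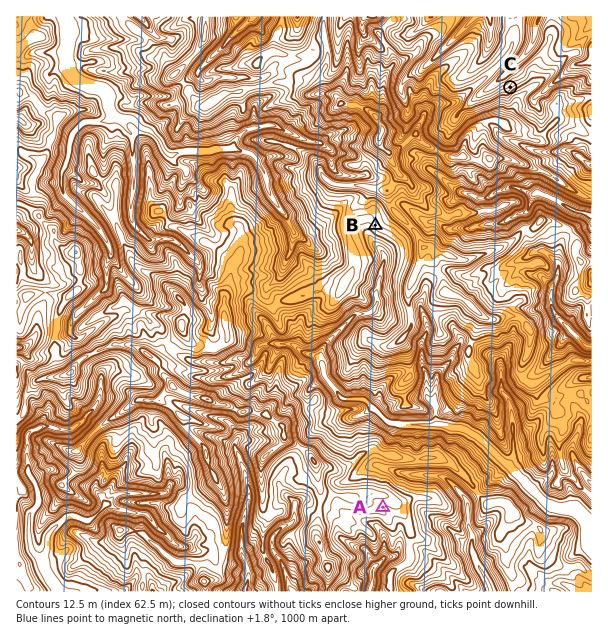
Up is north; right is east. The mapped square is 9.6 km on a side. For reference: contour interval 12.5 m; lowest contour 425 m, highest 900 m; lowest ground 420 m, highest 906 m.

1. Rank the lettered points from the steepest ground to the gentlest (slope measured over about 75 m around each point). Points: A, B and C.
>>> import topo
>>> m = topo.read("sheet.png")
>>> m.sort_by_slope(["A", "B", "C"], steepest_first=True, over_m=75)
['C', 'B', 'A']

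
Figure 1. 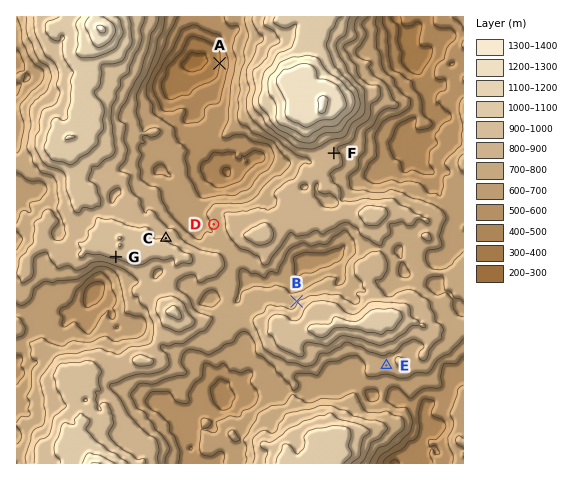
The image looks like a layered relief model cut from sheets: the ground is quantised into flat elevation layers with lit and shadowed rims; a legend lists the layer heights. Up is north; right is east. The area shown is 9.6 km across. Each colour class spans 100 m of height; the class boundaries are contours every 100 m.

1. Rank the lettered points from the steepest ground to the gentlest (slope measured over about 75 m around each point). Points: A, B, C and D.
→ A B C D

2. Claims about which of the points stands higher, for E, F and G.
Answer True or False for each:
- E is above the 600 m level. True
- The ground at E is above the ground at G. False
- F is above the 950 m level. False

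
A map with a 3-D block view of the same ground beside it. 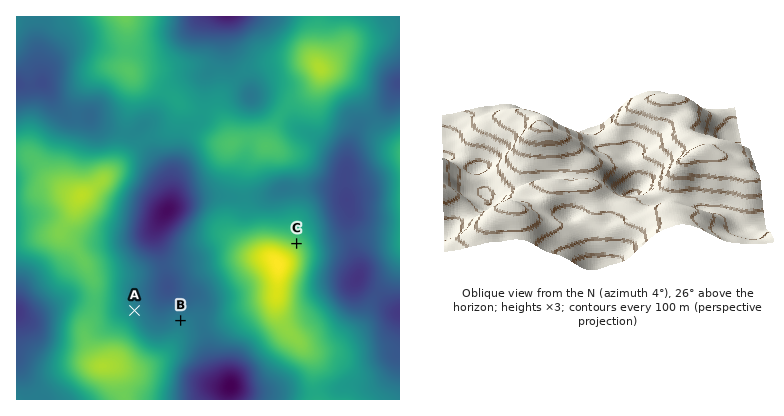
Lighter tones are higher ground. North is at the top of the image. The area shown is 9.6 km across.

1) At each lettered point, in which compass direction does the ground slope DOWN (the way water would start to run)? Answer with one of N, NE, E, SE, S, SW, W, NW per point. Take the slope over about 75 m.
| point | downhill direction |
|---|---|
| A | NE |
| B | N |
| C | NE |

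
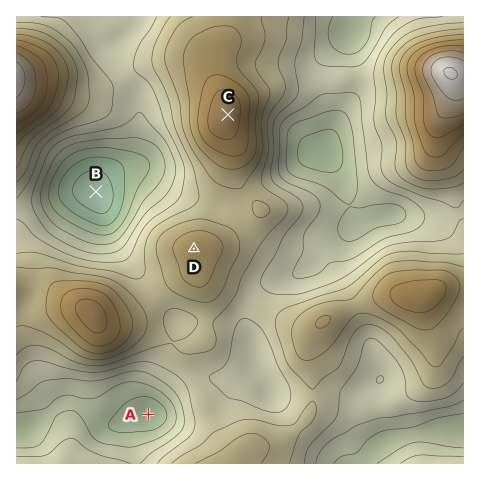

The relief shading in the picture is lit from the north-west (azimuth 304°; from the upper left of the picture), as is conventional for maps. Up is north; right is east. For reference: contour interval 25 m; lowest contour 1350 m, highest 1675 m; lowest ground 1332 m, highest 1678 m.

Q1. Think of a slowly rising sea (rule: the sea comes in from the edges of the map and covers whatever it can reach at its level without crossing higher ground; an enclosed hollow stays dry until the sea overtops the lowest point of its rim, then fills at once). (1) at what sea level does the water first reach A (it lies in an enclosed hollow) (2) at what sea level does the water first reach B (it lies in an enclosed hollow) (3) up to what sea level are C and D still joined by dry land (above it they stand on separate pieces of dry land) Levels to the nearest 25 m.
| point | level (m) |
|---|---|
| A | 1425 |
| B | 1475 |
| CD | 1525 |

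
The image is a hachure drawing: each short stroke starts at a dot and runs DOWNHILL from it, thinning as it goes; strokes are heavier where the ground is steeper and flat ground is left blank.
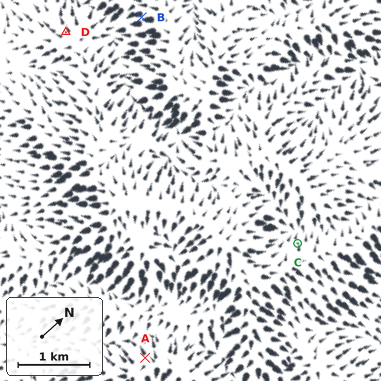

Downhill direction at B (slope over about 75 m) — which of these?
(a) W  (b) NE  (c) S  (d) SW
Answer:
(d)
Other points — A W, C NW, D W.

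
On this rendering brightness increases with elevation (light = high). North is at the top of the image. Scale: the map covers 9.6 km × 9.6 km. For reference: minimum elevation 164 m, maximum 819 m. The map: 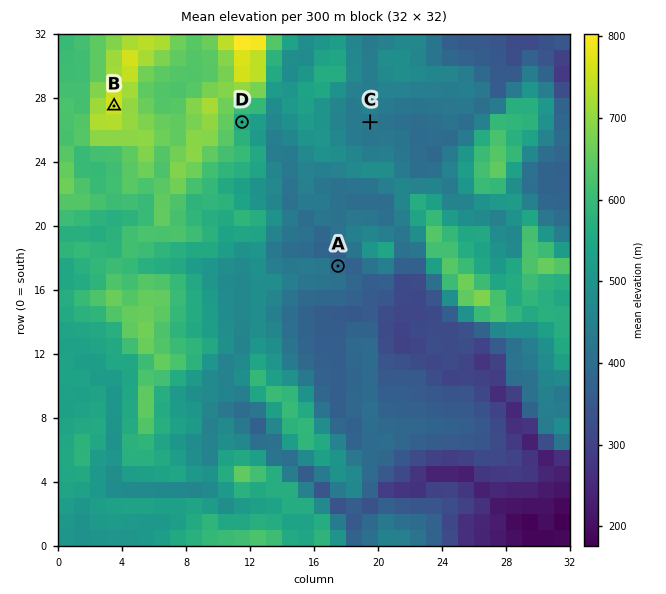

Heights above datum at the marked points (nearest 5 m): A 405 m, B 765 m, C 425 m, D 545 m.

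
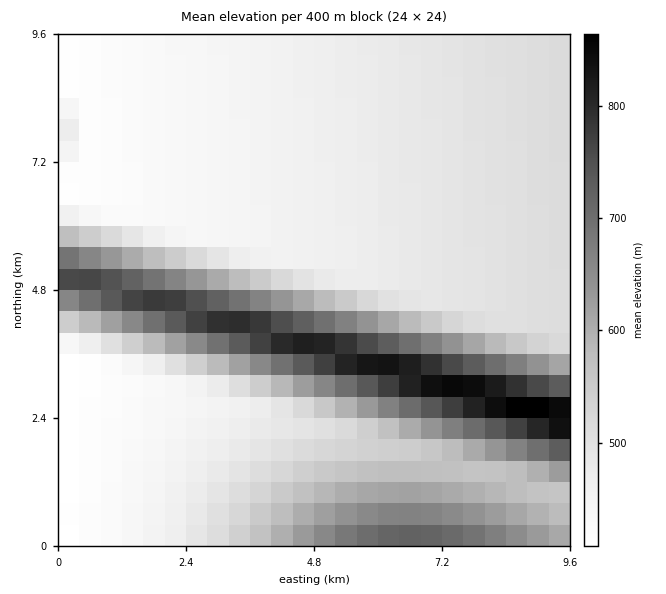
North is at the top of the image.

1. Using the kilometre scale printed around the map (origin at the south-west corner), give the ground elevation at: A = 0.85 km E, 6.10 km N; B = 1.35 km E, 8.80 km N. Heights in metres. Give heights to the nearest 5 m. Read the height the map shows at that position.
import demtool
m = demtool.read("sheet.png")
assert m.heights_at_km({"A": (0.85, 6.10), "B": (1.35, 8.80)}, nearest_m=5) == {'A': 440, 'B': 425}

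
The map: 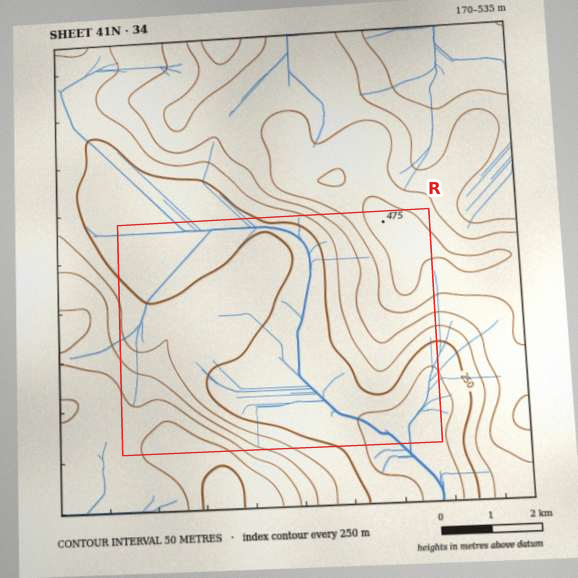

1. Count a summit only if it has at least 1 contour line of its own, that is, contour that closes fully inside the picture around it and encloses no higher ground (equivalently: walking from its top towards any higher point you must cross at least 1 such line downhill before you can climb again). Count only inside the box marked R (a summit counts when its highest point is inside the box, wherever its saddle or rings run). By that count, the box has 1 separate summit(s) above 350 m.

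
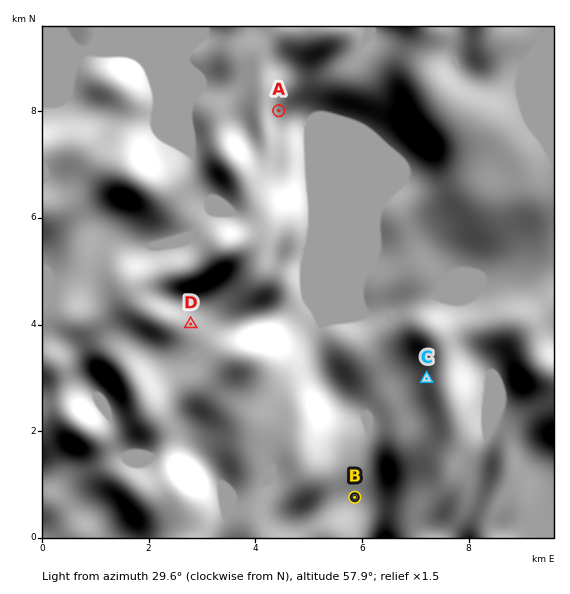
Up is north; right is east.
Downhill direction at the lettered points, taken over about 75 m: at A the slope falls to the E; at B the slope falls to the SE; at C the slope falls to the W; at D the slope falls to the E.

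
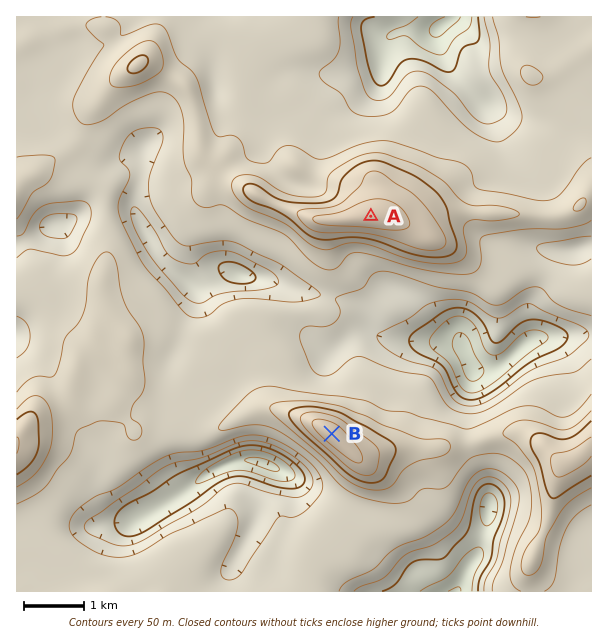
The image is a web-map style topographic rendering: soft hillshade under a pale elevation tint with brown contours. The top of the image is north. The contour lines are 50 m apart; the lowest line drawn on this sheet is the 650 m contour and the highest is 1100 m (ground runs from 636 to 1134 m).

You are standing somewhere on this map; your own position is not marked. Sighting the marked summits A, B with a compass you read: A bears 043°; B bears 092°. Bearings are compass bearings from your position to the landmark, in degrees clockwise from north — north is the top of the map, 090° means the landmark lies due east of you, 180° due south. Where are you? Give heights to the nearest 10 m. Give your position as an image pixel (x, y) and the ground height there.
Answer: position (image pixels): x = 173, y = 428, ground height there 890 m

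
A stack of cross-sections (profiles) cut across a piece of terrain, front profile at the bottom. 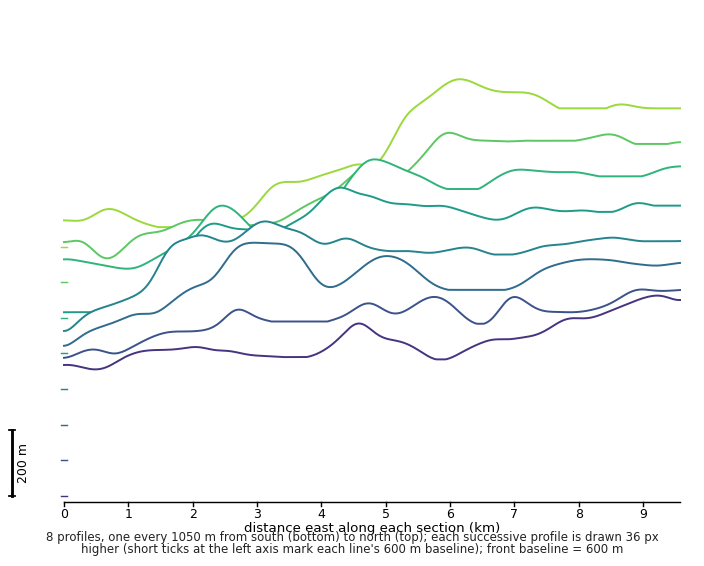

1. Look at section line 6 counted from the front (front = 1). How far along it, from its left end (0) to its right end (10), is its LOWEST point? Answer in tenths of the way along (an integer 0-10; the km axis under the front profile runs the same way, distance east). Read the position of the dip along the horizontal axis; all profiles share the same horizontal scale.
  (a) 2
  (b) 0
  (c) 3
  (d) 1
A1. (d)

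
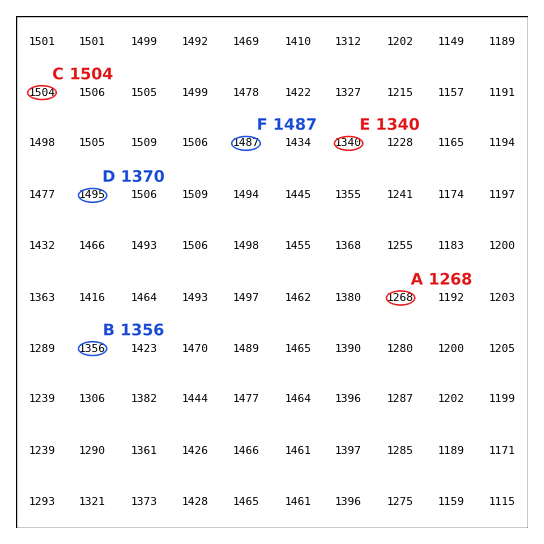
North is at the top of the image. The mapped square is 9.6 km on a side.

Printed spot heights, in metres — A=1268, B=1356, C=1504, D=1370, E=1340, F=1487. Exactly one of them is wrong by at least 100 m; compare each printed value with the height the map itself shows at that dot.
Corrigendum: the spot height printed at D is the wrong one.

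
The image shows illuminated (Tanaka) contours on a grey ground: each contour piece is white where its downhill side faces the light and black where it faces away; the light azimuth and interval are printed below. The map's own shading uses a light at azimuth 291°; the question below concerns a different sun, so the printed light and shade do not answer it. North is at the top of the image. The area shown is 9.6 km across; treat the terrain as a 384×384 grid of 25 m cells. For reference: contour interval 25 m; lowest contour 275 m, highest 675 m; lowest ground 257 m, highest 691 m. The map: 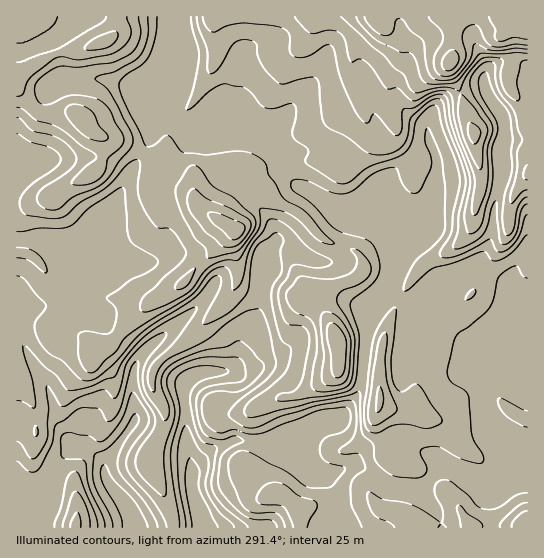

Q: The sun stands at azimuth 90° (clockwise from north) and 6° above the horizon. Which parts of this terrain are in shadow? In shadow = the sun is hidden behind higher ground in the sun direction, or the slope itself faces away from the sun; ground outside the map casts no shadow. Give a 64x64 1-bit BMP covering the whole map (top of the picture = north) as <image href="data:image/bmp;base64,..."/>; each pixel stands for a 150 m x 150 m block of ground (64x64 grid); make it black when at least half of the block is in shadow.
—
<image width="64" height="64" href="data:image/bmp;base64,Qk0+AgAAAAAAAD4AAAAoAAAAQAAAAEAAAAABAAEAAAAAAAACAAATCwAAEwsAAAIAAAAAAAAA////AAAAAAAeA+AR4AADDB4D4fjAAAIODgPD+AAAAAYOB8fwAAAAAAYPh8AAAAAABh8HwAAAAAAAHwfAAAAAAAA/B8AAAAAAAB8H4AAYAADAHwfgAAgAAAAPhgAAAAAAAAeHAABwAAAAA88AA/AAAAADzwAH+AAAAAPPEAf4AAAAA88YAfgAAAADjxwAeAAACAOGDgA4AAAAA4AfPDgAAAADgB//GAAAAAOAH/8YAAAAAcAH/xgAAAAAYAf/GAAAAAAwB/8cAAAAABgD/hwAAAAABAO+DAAAAAADA8AEAAAAAAODwAAAAAAAAcPAAAAAAAAAw8AAAAAAAABjwAAAAAAAAGHgAIAAAAAAAcAAwAAAAAAAwAAAAAAAAAAAAAgQAAAAAAAAPhgAAAAAAAA/GAAABgAAAD8YAAAOAAAAP5gAABwAAAA/nAAAHAAAAD+cIAIMAAAAP9wAAgAAAAAfzAACAAAAAB/OAAAAAAAAH84DAAAAAAA/zgEAAAAAAD+OAwAAAAAAf44DAAAAAAB/jgAAAAAAAH+OwAAAAAAAfw4AAAAAAAA/DgAAAAAAAB8eAAAAAAAAHhwAAAAAAACGOAAAAAAAAIA4AAACAAAA+DgAAAMAAIH8OAAAAwABgPwIAAADAACAfAAAAAcAAAgEYAAABwAAeARgAAAPAAD4AAAAAA8AAPAAIA=="/>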